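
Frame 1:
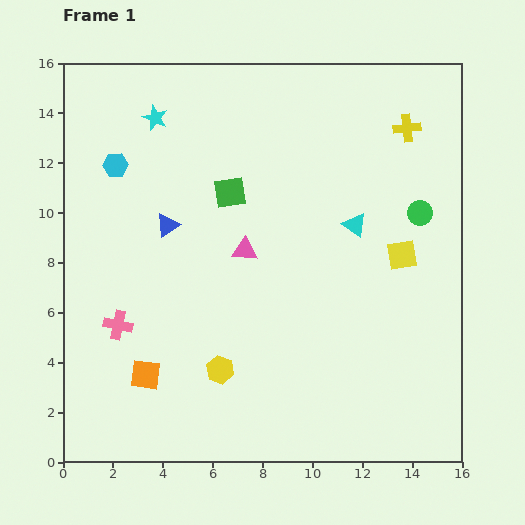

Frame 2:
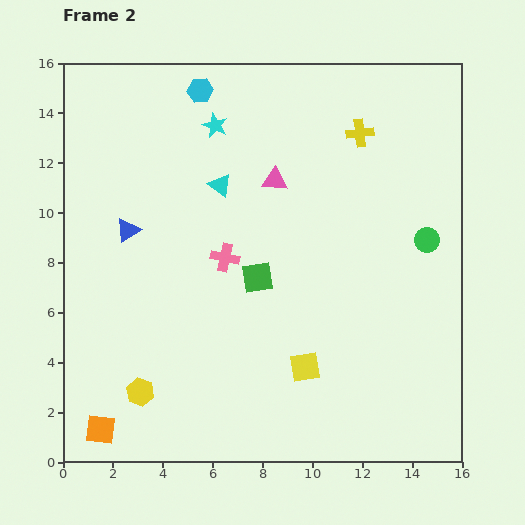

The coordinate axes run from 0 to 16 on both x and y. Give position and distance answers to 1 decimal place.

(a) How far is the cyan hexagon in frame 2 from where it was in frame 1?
4.5

The cyan hexagon moved from (2.1, 11.9) to (5.5, 14.9), a distance of √(3.4² + 3.0²) ≈ 4.5.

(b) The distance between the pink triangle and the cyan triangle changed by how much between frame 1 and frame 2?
-2.3

Distance in frame 1: 4.5. Distance in frame 2: 2.2.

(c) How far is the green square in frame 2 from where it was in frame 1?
3.6

The green square moved from (6.7, 10.8) to (7.8, 7.4), a distance of √(1.1² + 3.4²) ≈ 3.6.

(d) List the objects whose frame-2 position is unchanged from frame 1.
none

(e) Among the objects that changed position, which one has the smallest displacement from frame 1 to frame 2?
the green circle

(moved 1.1)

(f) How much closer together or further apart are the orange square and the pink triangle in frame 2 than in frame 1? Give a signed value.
+5.8

Distance in frame 1: 6.4. Distance in frame 2: 12.2.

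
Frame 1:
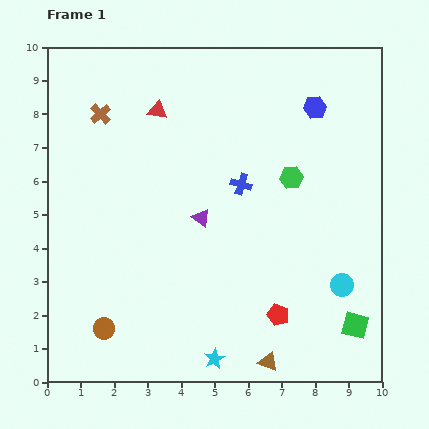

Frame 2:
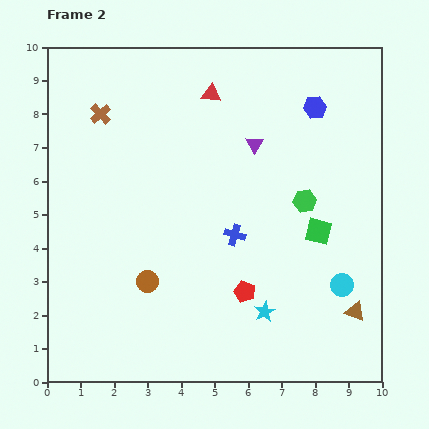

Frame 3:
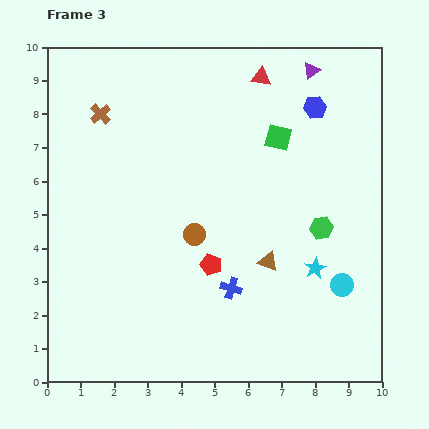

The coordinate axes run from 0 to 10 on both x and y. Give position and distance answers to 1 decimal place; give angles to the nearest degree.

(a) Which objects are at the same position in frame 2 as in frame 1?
the blue hexagon, the cyan circle, the brown cross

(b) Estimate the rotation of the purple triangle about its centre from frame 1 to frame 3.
48° clockwise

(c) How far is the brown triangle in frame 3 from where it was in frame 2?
3.0

The brown triangle moved from (9.2, 2.1) to (6.6, 3.6), a distance of √(2.6² + 1.5²) ≈ 3.0.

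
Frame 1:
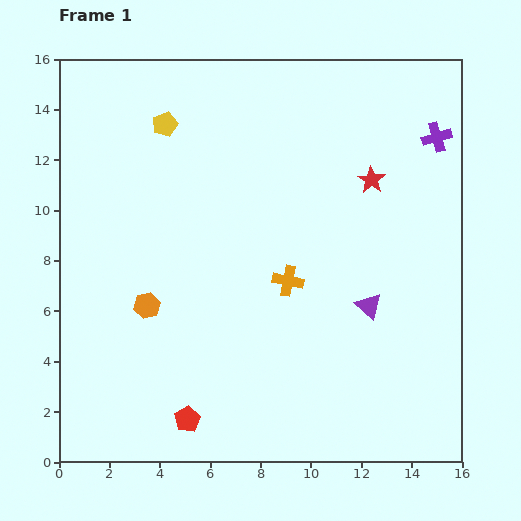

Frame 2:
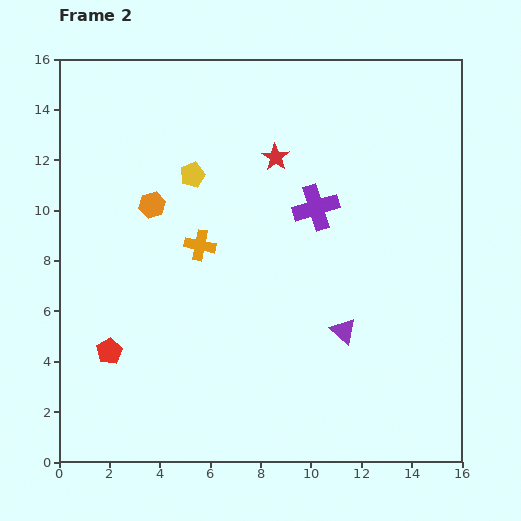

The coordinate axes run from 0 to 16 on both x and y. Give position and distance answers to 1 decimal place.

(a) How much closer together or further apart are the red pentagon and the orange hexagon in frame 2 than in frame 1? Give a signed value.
+1.2

Distance in frame 1: 4.8. Distance in frame 2: 6.0.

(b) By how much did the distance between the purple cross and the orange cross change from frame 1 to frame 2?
-3.4

Distance in frame 1: 8.2. Distance in frame 2: 4.8.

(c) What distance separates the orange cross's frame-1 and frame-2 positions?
3.8

The orange cross moved from (9.1, 7.2) to (5.6, 8.6), a distance of √(3.5² + 1.4²) ≈ 3.8.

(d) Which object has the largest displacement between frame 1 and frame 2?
the purple cross

(moved 5.6; next 4.1)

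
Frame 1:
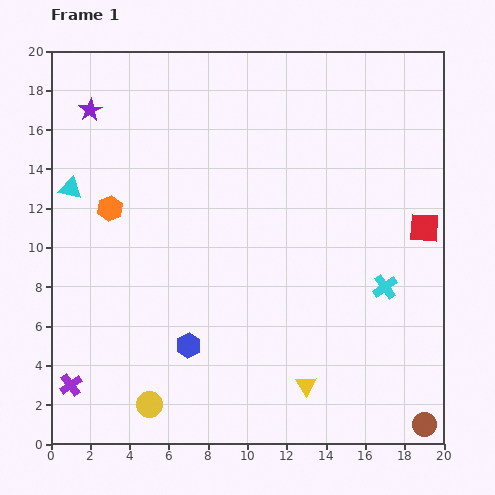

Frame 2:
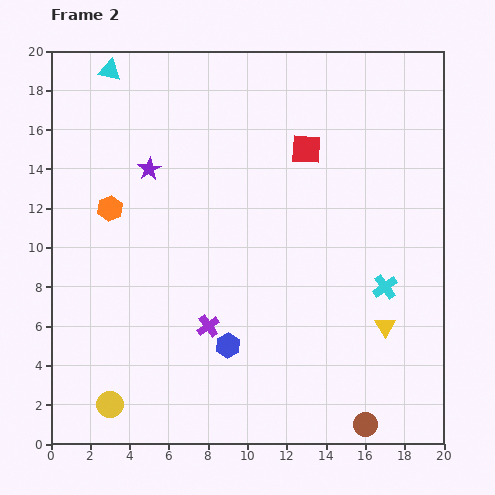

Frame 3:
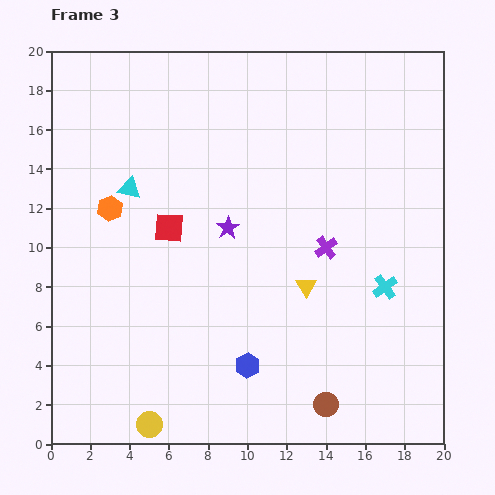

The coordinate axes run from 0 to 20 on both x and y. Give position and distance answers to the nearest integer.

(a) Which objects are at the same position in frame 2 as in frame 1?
the cyan cross, the orange hexagon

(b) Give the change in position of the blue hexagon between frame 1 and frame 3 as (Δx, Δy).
(3, -1)

The blue hexagon was at (7, 5) in frame 1 and (10, 4) in frame 3.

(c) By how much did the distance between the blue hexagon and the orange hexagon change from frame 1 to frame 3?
+3

Distance in frame 1: 8. Distance in frame 3: 11.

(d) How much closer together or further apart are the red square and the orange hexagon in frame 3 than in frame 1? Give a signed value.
-13

Distance in frame 1: 16. Distance in frame 3: 3.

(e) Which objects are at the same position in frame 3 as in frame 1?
the cyan cross, the orange hexagon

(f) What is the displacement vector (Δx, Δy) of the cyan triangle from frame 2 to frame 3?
(1, -6)

The cyan triangle was at (3, 19) in frame 2 and (4, 13) in frame 3.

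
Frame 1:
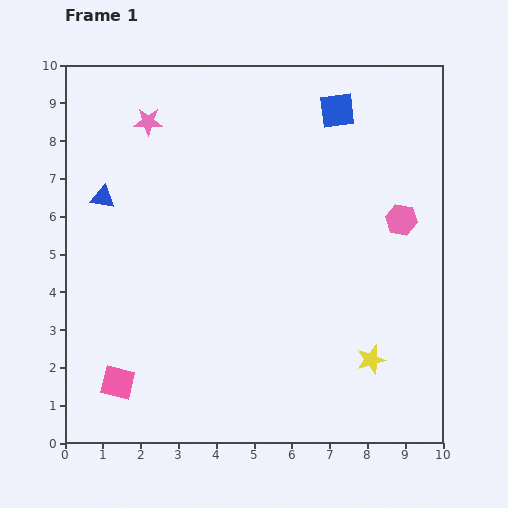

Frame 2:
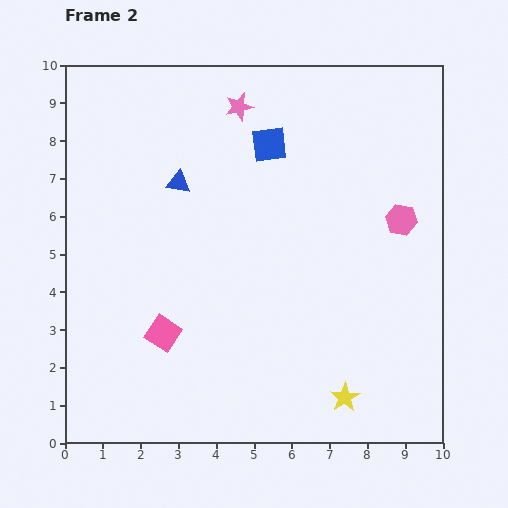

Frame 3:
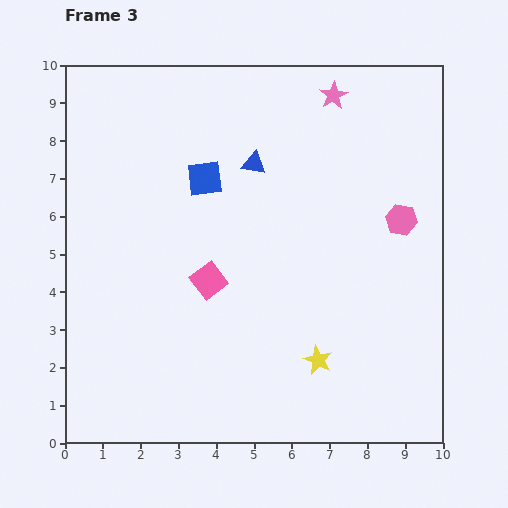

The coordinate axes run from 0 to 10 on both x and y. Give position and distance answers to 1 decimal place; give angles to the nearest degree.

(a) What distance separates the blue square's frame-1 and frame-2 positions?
2.0

The blue square moved from (7.2, 8.8) to (5.4, 7.9), a distance of √(1.8² + 0.9²) ≈ 2.0.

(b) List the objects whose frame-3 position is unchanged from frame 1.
the pink hexagon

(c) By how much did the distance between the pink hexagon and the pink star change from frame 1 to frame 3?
-3.4

Distance in frame 1: 7.2. Distance in frame 3: 3.8.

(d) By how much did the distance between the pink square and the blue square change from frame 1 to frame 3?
-6.5

Distance in frame 1: 9.2. Distance in frame 3: 2.7.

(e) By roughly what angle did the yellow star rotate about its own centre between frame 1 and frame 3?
31° counter-clockwise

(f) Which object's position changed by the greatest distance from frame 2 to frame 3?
the pink star

(moved 2.5; next 2.1)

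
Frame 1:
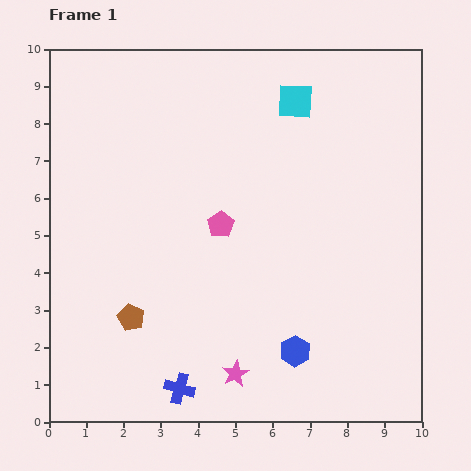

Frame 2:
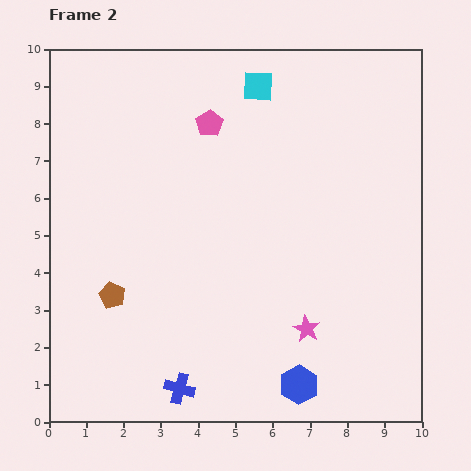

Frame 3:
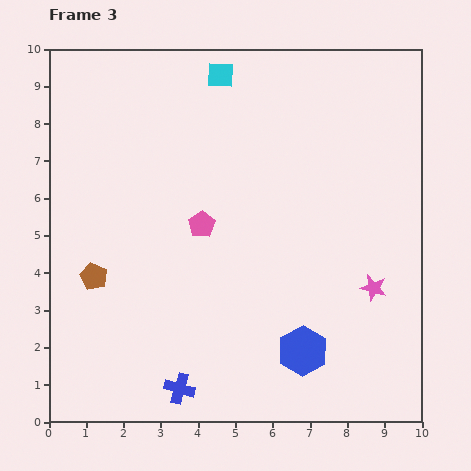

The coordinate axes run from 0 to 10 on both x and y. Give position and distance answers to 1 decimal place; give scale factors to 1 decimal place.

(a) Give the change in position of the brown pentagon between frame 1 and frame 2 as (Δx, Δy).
(-0.5, 0.6)

The brown pentagon was at (2.2, 2.8) in frame 1 and (1.7, 3.4) in frame 2.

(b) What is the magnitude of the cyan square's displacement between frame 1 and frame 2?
1.1

The cyan square moved from (6.6, 8.6) to (5.6, 9.0), a distance of √(1.0² + 0.4²) ≈ 1.1.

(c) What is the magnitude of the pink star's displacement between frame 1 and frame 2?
2.2

The pink star moved from (5.0, 1.3) to (6.9, 2.5), a distance of √(1.9² + 1.2²) ≈ 2.2.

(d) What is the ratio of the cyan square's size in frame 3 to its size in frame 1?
0.7×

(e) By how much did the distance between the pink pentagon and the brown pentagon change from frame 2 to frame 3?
-2.1

Distance in frame 2: 5.3. Distance in frame 3: 3.2.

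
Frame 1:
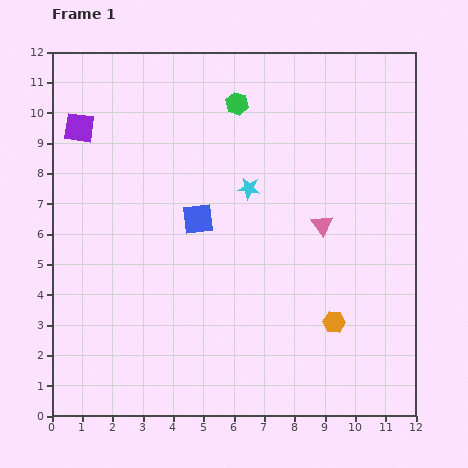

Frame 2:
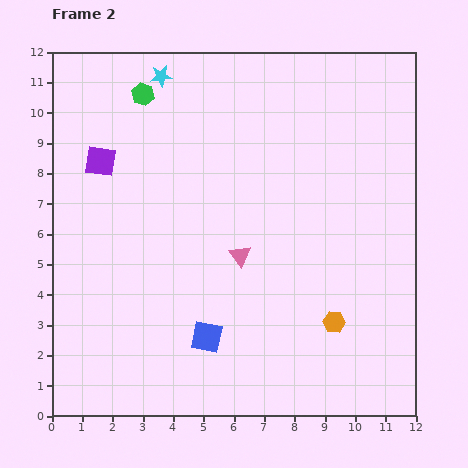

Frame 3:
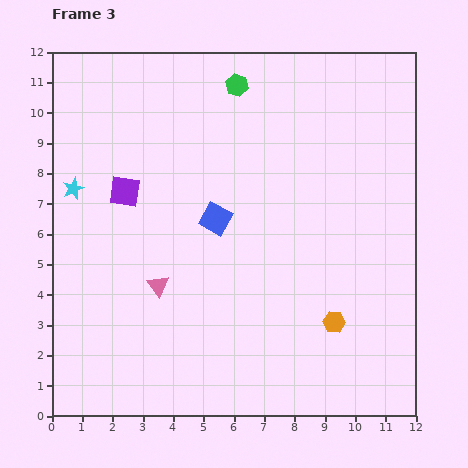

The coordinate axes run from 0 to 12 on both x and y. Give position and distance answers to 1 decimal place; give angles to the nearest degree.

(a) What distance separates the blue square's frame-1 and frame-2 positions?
3.9

The blue square moved from (4.8, 6.5) to (5.1, 2.6), a distance of √(0.3² + 3.9²) ≈ 3.9.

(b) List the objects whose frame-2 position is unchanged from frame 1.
the orange hexagon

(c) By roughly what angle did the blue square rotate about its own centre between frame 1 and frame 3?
35° clockwise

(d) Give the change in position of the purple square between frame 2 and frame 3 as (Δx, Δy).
(0.8, -1.0)

The purple square was at (1.6, 8.4) in frame 2 and (2.4, 7.4) in frame 3.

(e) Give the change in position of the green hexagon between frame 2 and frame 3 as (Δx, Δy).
(3.1, 0.3)

The green hexagon was at (3.0, 10.6) in frame 2 and (6.1, 10.9) in frame 3.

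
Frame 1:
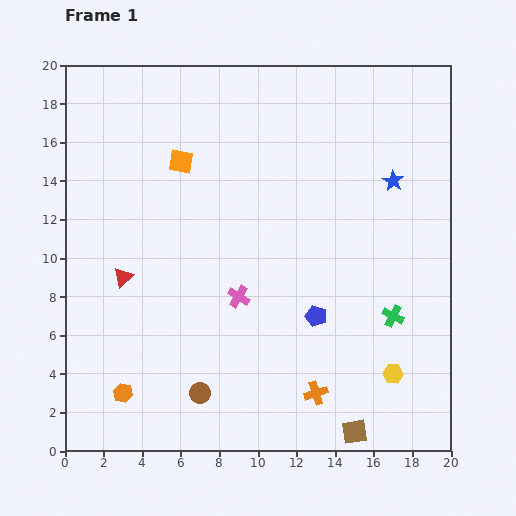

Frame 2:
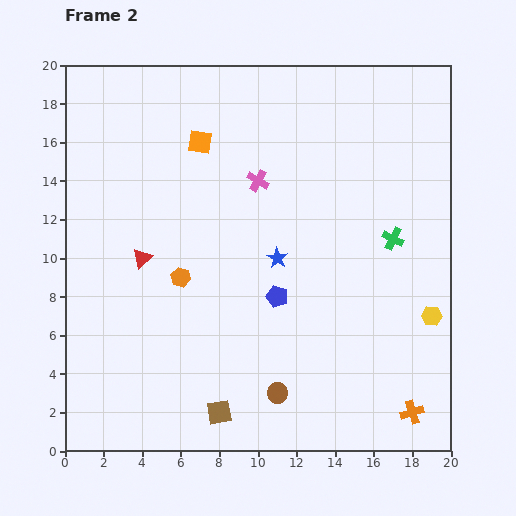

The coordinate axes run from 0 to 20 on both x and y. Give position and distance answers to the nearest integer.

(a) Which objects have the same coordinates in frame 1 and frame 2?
none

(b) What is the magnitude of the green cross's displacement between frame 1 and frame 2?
4

The green cross moved from (17, 7) to (17, 11), a distance of √(0² + 4²) ≈ 4.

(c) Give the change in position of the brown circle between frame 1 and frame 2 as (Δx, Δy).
(4, 0)

The brown circle was at (7, 3) in frame 1 and (11, 3) in frame 2.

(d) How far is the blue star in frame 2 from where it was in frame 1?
7

The blue star moved from (17, 14) to (11, 10), a distance of √(6² + 4²) ≈ 7.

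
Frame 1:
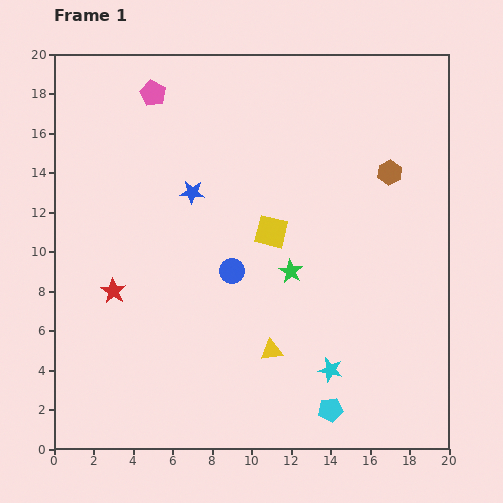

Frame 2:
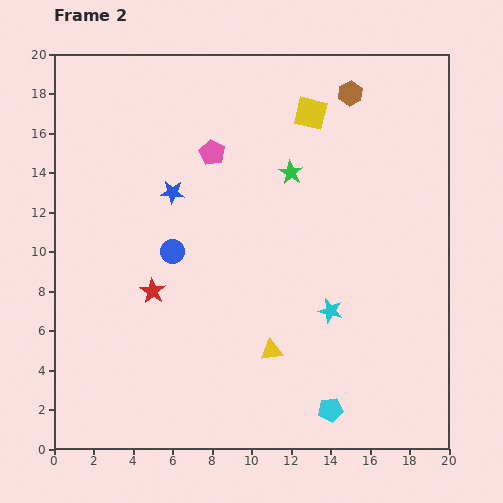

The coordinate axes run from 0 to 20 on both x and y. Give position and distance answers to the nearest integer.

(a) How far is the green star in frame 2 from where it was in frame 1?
5

The green star moved from (12, 9) to (12, 14), a distance of √(0² + 5²) ≈ 5.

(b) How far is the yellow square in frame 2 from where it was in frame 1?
6

The yellow square moved from (11, 11) to (13, 17), a distance of √(2² + 6²) ≈ 6.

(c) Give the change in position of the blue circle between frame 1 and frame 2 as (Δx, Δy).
(-3, 1)

The blue circle was at (9, 9) in frame 1 and (6, 10) in frame 2.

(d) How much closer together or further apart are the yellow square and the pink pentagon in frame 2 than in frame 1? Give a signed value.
-4

Distance in frame 1: 9. Distance in frame 2: 5.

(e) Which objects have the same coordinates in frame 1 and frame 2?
the cyan pentagon, the yellow triangle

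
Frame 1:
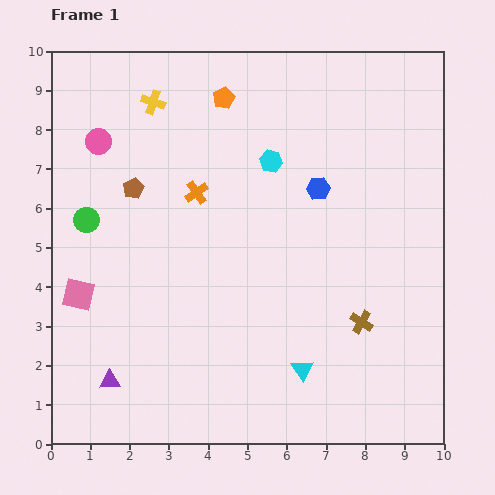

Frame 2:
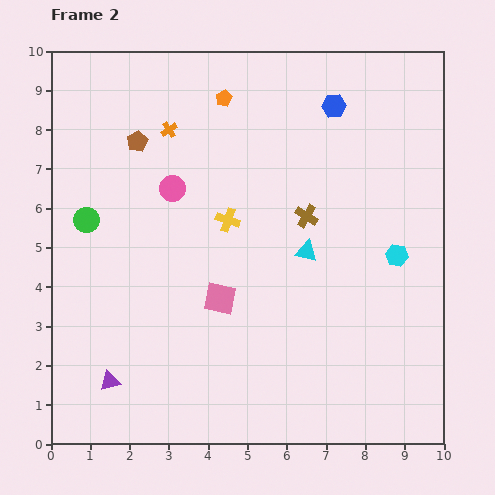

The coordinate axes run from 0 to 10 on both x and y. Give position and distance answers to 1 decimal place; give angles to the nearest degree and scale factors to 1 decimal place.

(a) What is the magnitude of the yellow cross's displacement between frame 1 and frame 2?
3.6

The yellow cross moved from (2.6, 8.7) to (4.5, 5.7), a distance of √(1.9² + 3.0²) ≈ 3.6.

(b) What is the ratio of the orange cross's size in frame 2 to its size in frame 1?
0.7×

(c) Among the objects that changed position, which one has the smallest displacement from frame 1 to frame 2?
the brown pentagon

(moved 1.2)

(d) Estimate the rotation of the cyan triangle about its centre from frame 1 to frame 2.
43° counter-clockwise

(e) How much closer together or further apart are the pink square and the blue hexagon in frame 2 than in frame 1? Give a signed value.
-1.0

Distance in frame 1: 6.7. Distance in frame 2: 5.7.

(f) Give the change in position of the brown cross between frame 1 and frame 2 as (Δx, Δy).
(-1.4, 2.7)

The brown cross was at (7.9, 3.1) in frame 1 and (6.5, 5.8) in frame 2.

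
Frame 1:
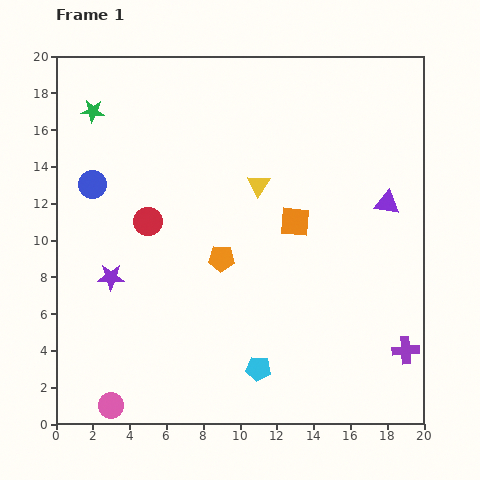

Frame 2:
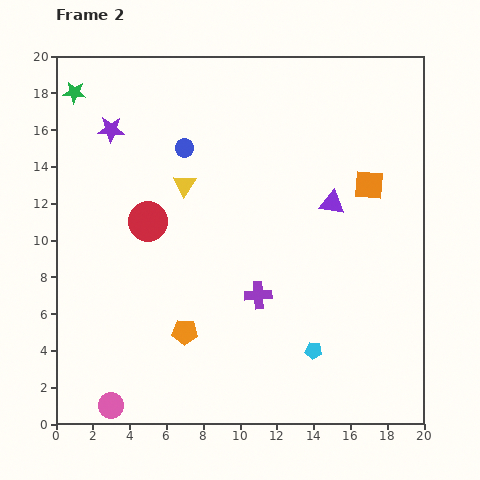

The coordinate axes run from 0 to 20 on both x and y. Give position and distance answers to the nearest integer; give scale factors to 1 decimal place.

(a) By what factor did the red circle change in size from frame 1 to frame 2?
1.4×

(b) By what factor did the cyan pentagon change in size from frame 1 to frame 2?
0.7×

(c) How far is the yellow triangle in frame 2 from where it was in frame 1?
4

The yellow triangle moved from (11, 13) to (7, 13), a distance of √(4² + 0²) ≈ 4.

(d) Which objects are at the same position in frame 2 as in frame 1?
the pink circle, the red circle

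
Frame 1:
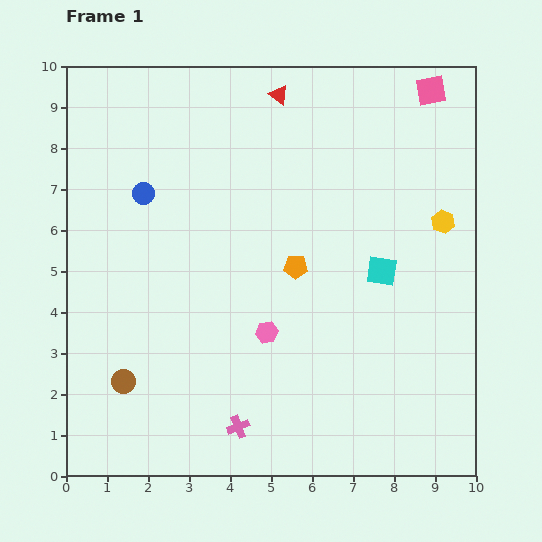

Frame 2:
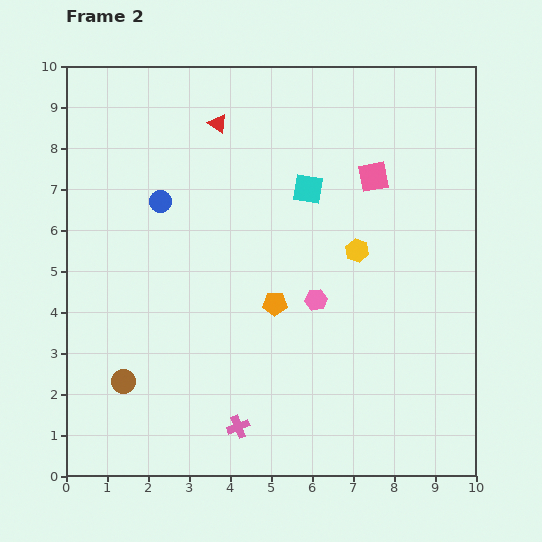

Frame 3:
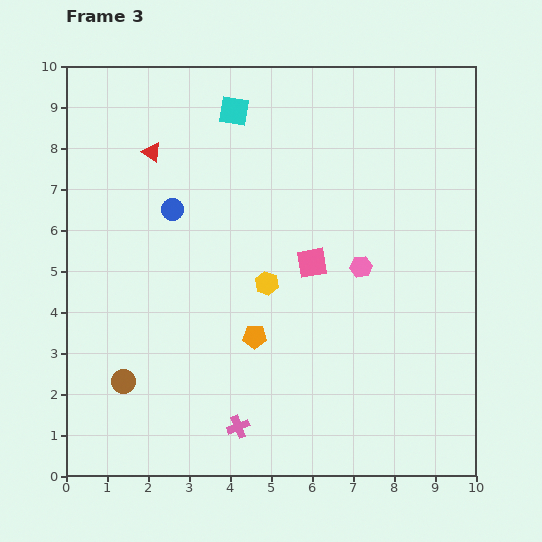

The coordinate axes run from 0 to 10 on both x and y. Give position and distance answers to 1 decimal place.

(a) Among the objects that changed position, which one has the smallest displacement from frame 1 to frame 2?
the blue circle

(moved 0.4)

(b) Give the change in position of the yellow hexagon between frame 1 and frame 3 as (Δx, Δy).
(-4.3, -1.5)

The yellow hexagon was at (9.2, 6.2) in frame 1 and (4.9, 4.7) in frame 3.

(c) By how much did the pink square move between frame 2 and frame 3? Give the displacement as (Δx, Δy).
(-1.5, -2.1)

The pink square was at (7.5, 7.3) in frame 2 and (6.0, 5.2) in frame 3.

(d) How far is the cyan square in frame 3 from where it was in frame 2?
2.6

The cyan square moved from (5.9, 7.0) to (4.1, 8.9), a distance of √(1.8² + 1.9²) ≈ 2.6.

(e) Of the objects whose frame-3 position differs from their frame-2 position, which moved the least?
the blue circle

(moved 0.4)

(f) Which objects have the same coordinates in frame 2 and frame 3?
the pink cross, the brown circle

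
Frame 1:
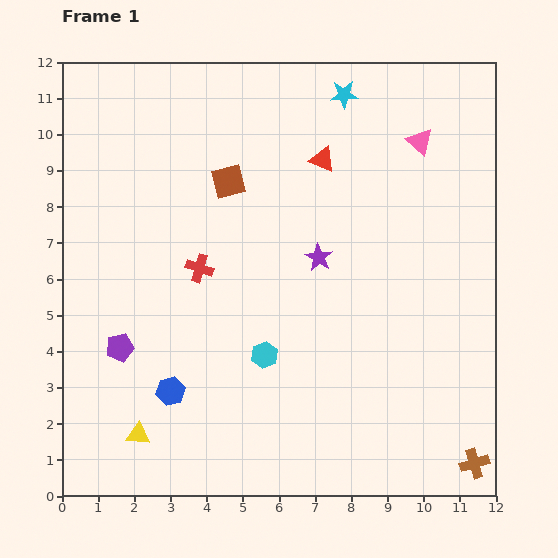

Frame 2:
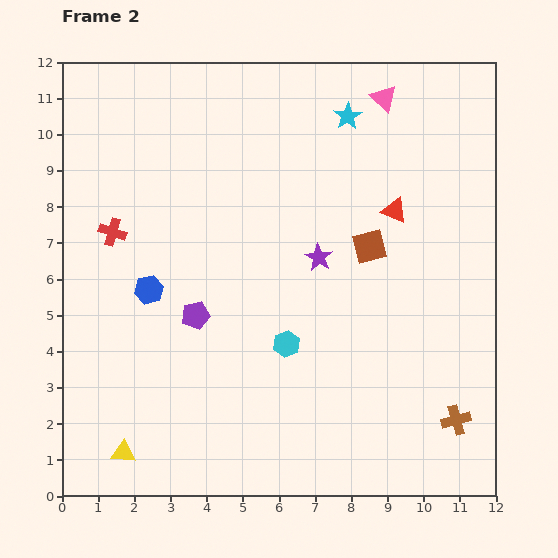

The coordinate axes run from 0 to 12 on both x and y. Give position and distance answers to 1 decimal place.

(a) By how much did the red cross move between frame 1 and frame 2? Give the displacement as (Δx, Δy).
(-2.4, 1.0)

The red cross was at (3.8, 6.3) in frame 1 and (1.4, 7.3) in frame 2.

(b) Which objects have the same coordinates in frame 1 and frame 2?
the purple star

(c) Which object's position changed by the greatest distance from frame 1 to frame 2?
the brown square

(moved 4.3; next 2.9)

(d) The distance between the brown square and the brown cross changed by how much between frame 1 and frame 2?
-4.9

Distance in frame 1: 10.3. Distance in frame 2: 5.4.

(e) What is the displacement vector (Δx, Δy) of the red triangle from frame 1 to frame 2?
(2.0, -1.4)

The red triangle was at (7.2, 9.3) in frame 1 and (9.2, 7.9) in frame 2.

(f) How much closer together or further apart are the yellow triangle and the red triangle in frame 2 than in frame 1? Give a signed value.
+0.9

Distance in frame 1: 9.2. Distance in frame 2: 10.1.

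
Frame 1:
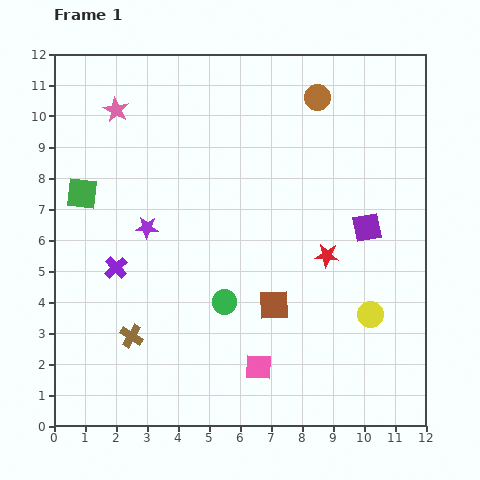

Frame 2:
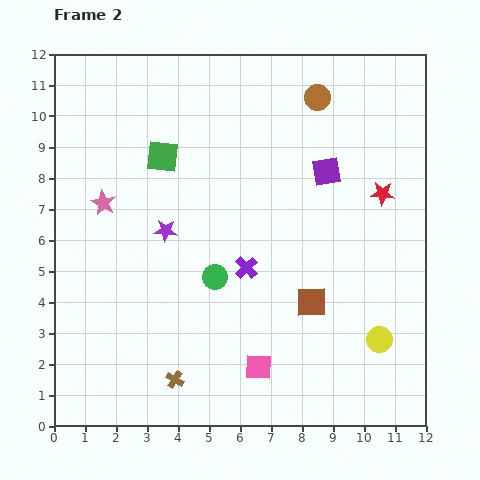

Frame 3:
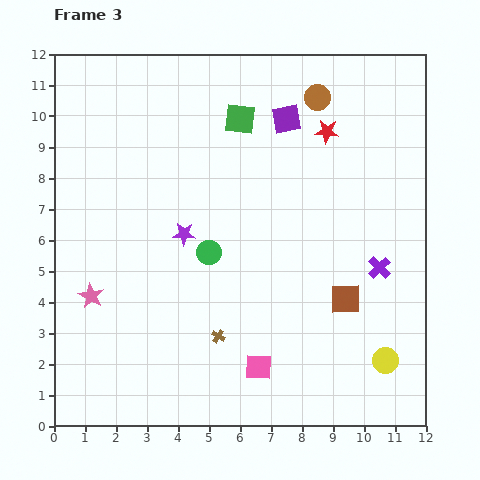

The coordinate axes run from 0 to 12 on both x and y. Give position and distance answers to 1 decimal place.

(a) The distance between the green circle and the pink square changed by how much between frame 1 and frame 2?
+0.8

Distance in frame 1: 2.4. Distance in frame 2: 3.2.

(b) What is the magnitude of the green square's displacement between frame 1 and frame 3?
5.6

The green square moved from (0.9, 7.5) to (6.0, 9.9), a distance of √(5.1² + 2.4²) ≈ 5.6.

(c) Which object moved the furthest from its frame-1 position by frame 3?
the purple cross

(moved 8.5; next 6.1)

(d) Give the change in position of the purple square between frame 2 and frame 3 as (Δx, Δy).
(-1.3, 1.7)

The purple square was at (8.8, 8.2) in frame 2 and (7.5, 9.9) in frame 3.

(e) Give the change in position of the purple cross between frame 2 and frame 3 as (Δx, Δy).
(4.3, 0.0)

The purple cross was at (6.2, 5.1) in frame 2 and (10.5, 5.1) in frame 3.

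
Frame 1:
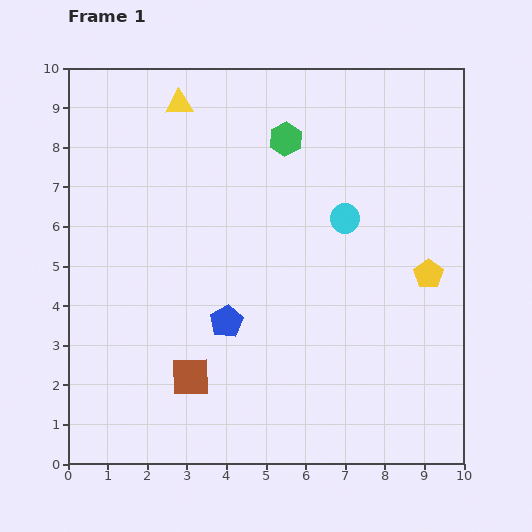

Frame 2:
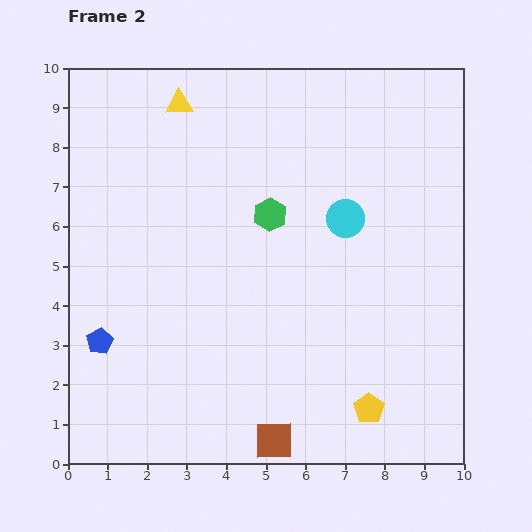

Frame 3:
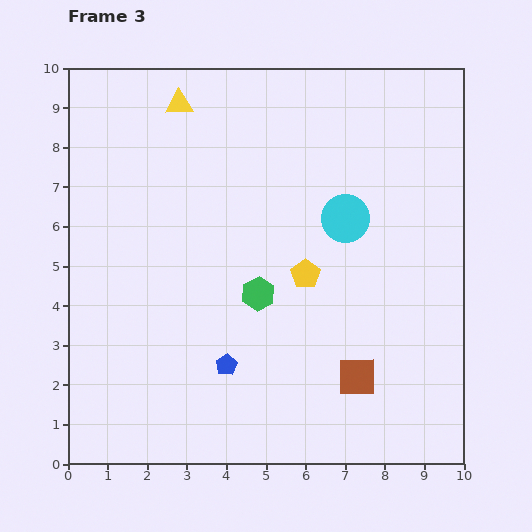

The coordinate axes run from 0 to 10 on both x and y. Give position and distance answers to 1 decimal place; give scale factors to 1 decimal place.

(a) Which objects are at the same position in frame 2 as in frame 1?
the yellow triangle, the cyan circle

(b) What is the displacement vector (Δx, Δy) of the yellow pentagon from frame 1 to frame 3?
(-3.1, 0.0)

The yellow pentagon was at (9.1, 4.8) in frame 1 and (6.0, 4.8) in frame 3.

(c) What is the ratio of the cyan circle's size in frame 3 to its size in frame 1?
1.6×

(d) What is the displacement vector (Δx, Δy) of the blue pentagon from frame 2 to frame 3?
(3.2, -0.6)

The blue pentagon was at (0.8, 3.1) in frame 2 and (4.0, 2.5) in frame 3.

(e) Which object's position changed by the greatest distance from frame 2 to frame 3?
the yellow pentagon

(moved 3.8; next 3.3)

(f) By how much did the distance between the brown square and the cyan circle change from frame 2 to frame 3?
-1.9

Distance in frame 2: 5.9. Distance in frame 3: 4.0.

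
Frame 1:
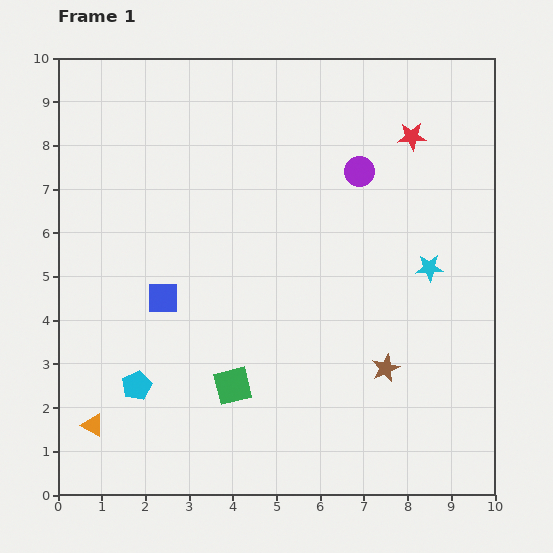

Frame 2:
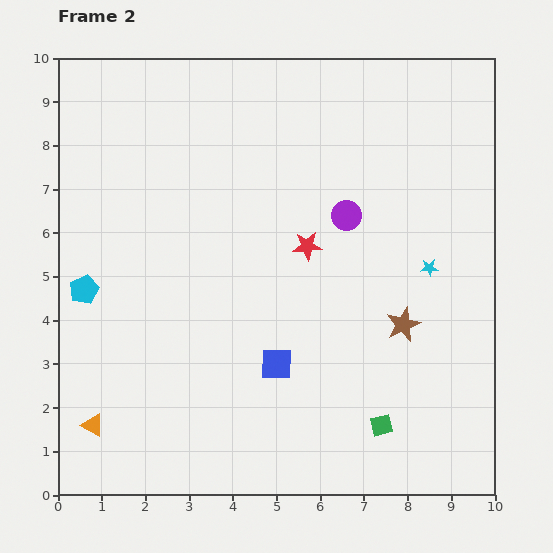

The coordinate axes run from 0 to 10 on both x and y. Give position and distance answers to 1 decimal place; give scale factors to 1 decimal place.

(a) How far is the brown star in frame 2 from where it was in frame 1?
1.1

The brown star moved from (7.5, 2.9) to (7.9, 3.9), a distance of √(0.4² + 1.0²) ≈ 1.1.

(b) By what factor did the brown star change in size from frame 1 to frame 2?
1.3×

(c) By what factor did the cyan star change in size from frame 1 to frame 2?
0.6×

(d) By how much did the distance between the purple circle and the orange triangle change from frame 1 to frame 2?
-0.9

Distance in frame 1: 8.4. Distance in frame 2: 7.5.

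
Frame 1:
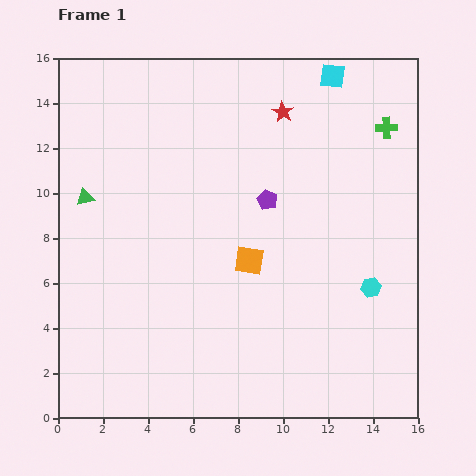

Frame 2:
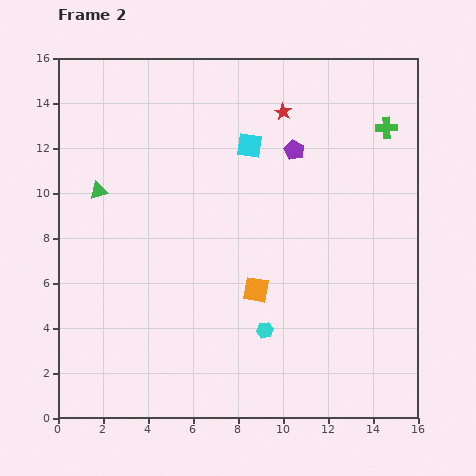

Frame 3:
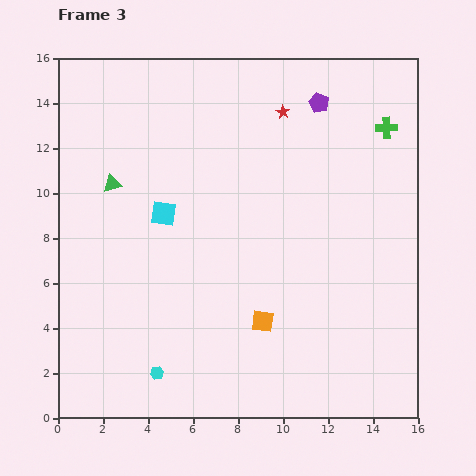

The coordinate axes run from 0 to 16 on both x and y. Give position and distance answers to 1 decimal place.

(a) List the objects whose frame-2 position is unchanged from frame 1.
the red star, the green cross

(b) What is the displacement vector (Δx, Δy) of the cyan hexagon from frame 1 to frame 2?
(-4.7, -1.9)

The cyan hexagon was at (13.9, 5.8) in frame 1 and (9.2, 3.9) in frame 2.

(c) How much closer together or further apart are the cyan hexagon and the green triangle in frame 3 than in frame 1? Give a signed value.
-4.7

Distance in frame 1: 13.3. Distance in frame 3: 8.6.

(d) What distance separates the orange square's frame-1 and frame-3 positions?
2.8

The orange square moved from (8.5, 7.0) to (9.1, 4.3), a distance of √(0.6² + 2.7²) ≈ 2.8.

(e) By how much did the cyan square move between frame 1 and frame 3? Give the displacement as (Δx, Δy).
(-7.5, -6.1)

The cyan square was at (12.2, 15.2) in frame 1 and (4.7, 9.1) in frame 3.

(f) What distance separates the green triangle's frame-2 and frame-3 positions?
0.7

The green triangle moved from (1.8, 10.1) to (2.4, 10.4), a distance of √(0.6² + 0.3²) ≈ 0.7.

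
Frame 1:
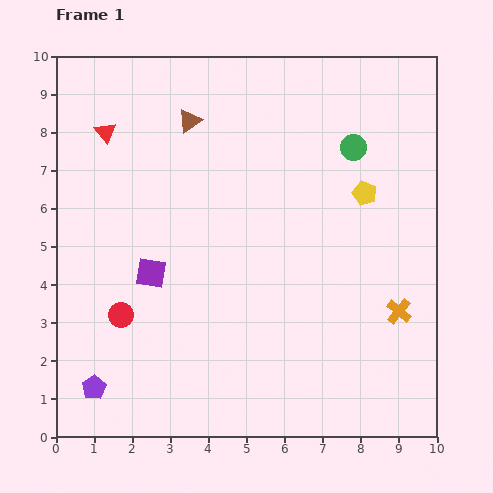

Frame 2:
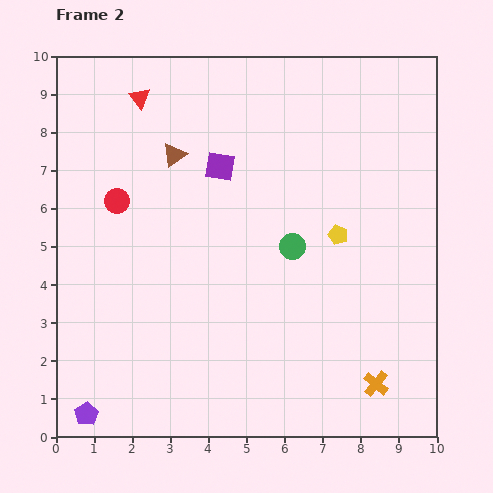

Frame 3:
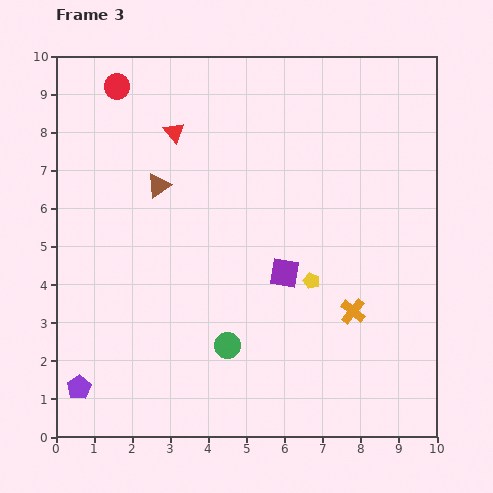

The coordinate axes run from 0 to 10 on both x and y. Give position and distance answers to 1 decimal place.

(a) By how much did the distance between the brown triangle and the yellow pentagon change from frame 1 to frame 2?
-0.2

Distance in frame 1: 5.0. Distance in frame 2: 4.8.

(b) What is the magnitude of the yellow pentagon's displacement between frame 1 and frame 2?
1.3

The yellow pentagon moved from (8.1, 6.4) to (7.4, 5.3), a distance of √(0.7² + 1.1²) ≈ 1.3.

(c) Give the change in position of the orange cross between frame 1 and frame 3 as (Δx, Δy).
(-1.2, 0.0)

The orange cross was at (9.0, 3.3) in frame 1 and (7.8, 3.3) in frame 3.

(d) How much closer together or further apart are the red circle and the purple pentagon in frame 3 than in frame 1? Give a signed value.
+6.0

Distance in frame 1: 2.0. Distance in frame 3: 8.0.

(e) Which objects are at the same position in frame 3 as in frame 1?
none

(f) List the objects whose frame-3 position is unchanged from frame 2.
none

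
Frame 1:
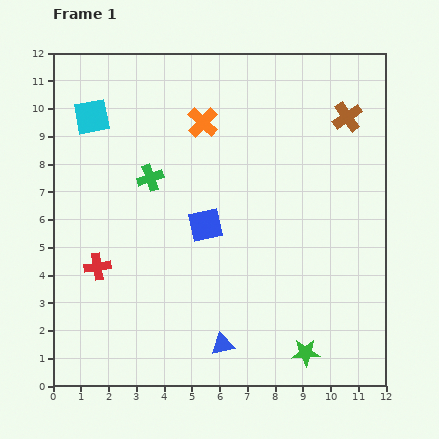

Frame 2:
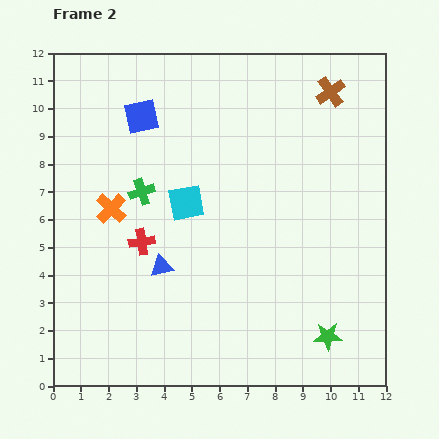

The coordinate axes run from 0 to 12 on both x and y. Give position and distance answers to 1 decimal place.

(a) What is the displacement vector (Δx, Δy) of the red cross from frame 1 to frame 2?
(1.6, 0.9)

The red cross was at (1.6, 4.3) in frame 1 and (3.2, 5.2) in frame 2.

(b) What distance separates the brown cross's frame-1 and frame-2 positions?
1.1

The brown cross moved from (10.6, 9.7) to (10.0, 10.6), a distance of √(0.6² + 0.9²) ≈ 1.1.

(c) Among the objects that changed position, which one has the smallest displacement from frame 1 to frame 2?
the green cross

(moved 0.6)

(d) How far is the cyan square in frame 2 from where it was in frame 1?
4.6

The cyan square moved from (1.4, 9.7) to (4.8, 6.6), a distance of √(3.4² + 3.1²) ≈ 4.6.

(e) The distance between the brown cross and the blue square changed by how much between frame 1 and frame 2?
+0.5

Distance in frame 1: 6.4. Distance in frame 2: 6.9.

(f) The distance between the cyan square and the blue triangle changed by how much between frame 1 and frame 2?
-7.0

Distance in frame 1: 9.5. Distance in frame 2: 2.5.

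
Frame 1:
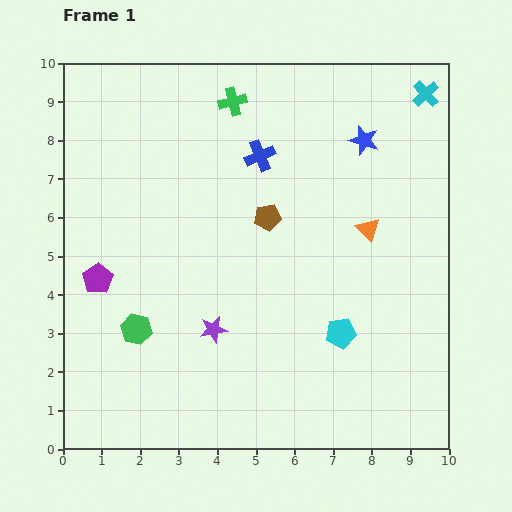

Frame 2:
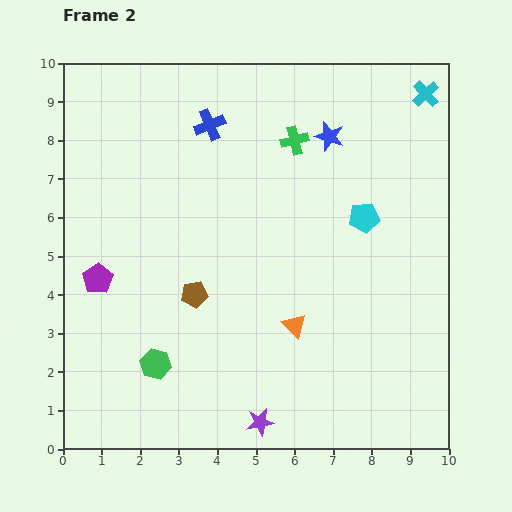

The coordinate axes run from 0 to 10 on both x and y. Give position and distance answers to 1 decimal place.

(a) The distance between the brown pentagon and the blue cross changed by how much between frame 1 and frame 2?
+2.8

Distance in frame 1: 1.6. Distance in frame 2: 4.4.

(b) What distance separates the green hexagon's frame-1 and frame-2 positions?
1.0

The green hexagon moved from (1.9, 3.1) to (2.4, 2.2), a distance of √(0.5² + 0.9²) ≈ 1.0.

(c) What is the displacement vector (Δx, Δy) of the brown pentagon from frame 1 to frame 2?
(-1.9, -2.0)

The brown pentagon was at (5.3, 6.0) in frame 1 and (3.4, 4.0) in frame 2.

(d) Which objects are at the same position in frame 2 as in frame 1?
the purple pentagon, the cyan cross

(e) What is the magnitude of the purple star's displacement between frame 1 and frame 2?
2.7

The purple star moved from (3.9, 3.1) to (5.1, 0.7), a distance of √(1.2² + 2.4²) ≈ 2.7.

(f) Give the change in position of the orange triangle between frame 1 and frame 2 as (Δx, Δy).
(-1.9, -2.5)

The orange triangle was at (7.9, 5.7) in frame 1 and (6.0, 3.2) in frame 2.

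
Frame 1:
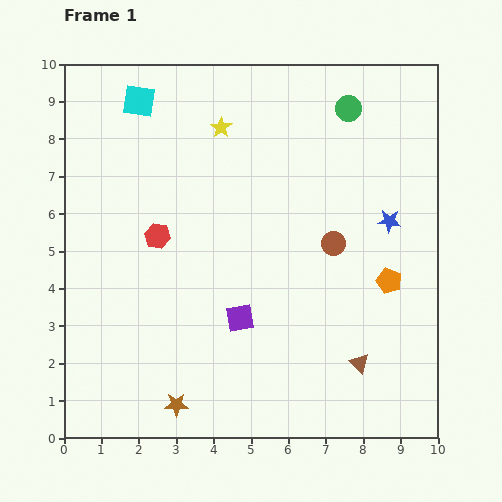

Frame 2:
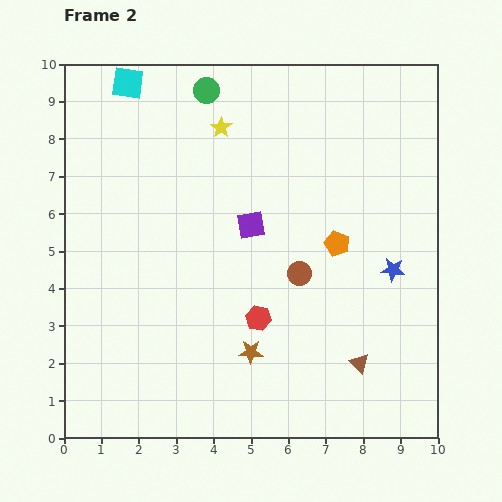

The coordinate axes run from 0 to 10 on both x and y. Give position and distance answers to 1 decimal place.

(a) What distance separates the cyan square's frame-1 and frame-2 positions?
0.6

The cyan square moved from (2.0, 9.0) to (1.7, 9.5), a distance of √(0.3² + 0.5²) ≈ 0.6.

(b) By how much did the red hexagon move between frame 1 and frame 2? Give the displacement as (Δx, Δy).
(2.7, -2.2)

The red hexagon was at (2.5, 5.4) in frame 1 and (5.2, 3.2) in frame 2.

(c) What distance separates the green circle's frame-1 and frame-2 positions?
3.8

The green circle moved from (7.6, 8.8) to (3.8, 9.3), a distance of √(3.8² + 0.5²) ≈ 3.8.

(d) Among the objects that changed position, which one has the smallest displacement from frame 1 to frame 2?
the cyan square

(moved 0.6)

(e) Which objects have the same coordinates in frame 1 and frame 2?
the brown triangle, the yellow star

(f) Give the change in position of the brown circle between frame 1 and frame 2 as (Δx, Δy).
(-0.9, -0.8)

The brown circle was at (7.2, 5.2) in frame 1 and (6.3, 4.4) in frame 2.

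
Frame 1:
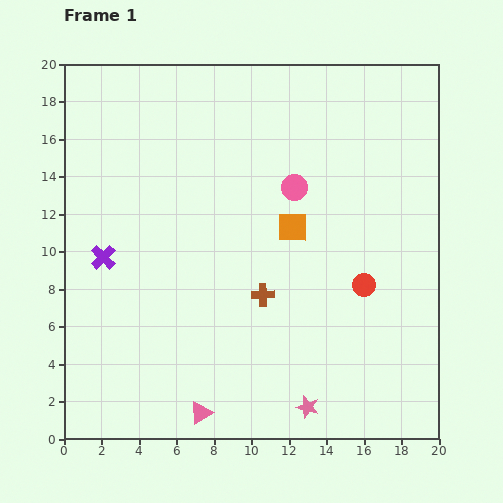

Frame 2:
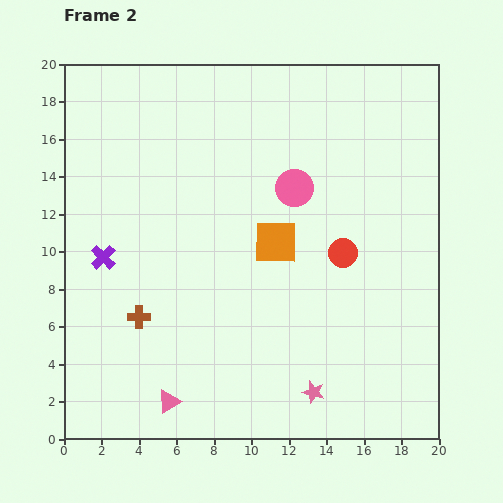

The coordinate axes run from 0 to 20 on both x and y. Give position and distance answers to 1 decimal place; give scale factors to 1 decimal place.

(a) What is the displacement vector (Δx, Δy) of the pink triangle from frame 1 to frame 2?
(-1.7, 0.6)

The pink triangle was at (7.3, 1.4) in frame 1 and (5.6, 2.0) in frame 2.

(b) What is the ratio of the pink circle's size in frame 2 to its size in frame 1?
1.4×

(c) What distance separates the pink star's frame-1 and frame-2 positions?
0.9

The pink star moved from (13.0, 1.7) to (13.3, 2.5), a distance of √(0.3² + 0.8²) ≈ 0.9.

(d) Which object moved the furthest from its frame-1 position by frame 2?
the brown cross

(moved 6.7; next 2.0)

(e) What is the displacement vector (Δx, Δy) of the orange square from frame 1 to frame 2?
(-0.9, -0.8)

The orange square was at (12.2, 11.3) in frame 1 and (11.3, 10.5) in frame 2.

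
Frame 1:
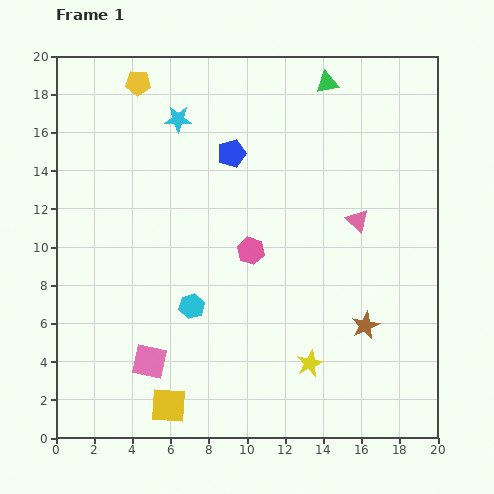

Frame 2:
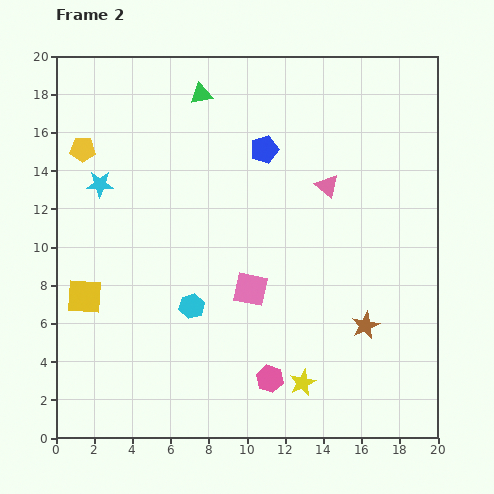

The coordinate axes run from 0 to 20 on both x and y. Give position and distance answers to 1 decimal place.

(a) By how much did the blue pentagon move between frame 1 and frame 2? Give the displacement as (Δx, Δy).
(1.7, 0.2)

The blue pentagon was at (9.2, 14.9) in frame 1 and (10.9, 15.1) in frame 2.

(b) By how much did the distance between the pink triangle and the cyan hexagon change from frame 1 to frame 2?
-0.3

Distance in frame 1: 9.8. Distance in frame 2: 9.5.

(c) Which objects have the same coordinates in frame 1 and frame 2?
the brown star, the cyan hexagon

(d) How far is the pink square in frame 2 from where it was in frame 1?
6.5

The pink square moved from (4.9, 4.0) to (10.2, 7.8), a distance of √(5.3² + 3.8²) ≈ 6.5.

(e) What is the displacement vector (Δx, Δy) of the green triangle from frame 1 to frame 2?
(-6.6, -0.6)

The green triangle was at (14.2, 18.6) in frame 1 and (7.6, 18.0) in frame 2.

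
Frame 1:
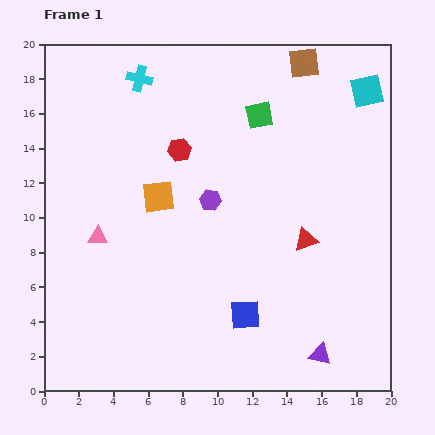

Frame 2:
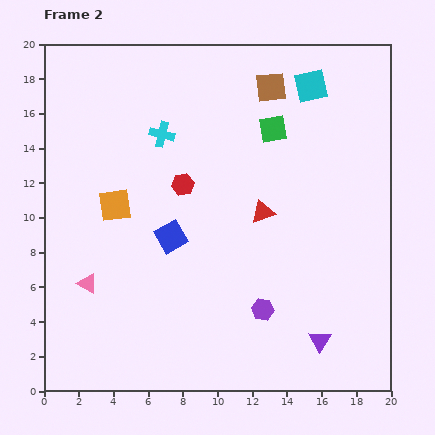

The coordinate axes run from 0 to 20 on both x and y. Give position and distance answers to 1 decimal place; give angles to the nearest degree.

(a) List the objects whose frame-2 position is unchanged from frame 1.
none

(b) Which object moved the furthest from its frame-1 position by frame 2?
the purple hexagon

(moved 7.0; next 6.2)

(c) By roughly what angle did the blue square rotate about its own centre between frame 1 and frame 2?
27° counter-clockwise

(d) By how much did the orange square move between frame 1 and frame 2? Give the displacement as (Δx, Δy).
(-2.5, -0.5)

The orange square was at (6.6, 11.2) in frame 1 and (4.1, 10.7) in frame 2.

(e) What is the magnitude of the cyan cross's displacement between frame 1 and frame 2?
3.5

The cyan cross moved from (5.5, 18.0) to (6.8, 14.8), a distance of √(1.3² + 3.2²) ≈ 3.5.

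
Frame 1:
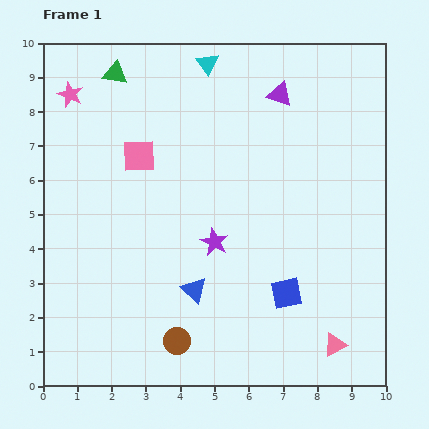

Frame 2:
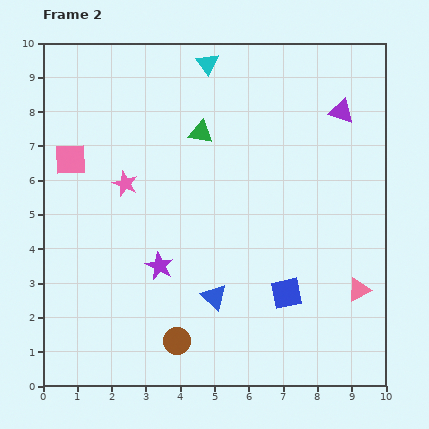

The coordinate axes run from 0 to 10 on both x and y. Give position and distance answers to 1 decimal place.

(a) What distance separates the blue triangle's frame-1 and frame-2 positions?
0.6

The blue triangle moved from (4.4, 2.8) to (5.0, 2.6), a distance of √(0.6² + 0.2²) ≈ 0.6.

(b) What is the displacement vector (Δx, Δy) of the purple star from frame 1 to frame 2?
(-1.6, -0.7)

The purple star was at (5.0, 4.2) in frame 1 and (3.4, 3.5) in frame 2.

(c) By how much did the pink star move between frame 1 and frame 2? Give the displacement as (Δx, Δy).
(1.6, -2.6)

The pink star was at (0.8, 8.5) in frame 1 and (2.4, 5.9) in frame 2.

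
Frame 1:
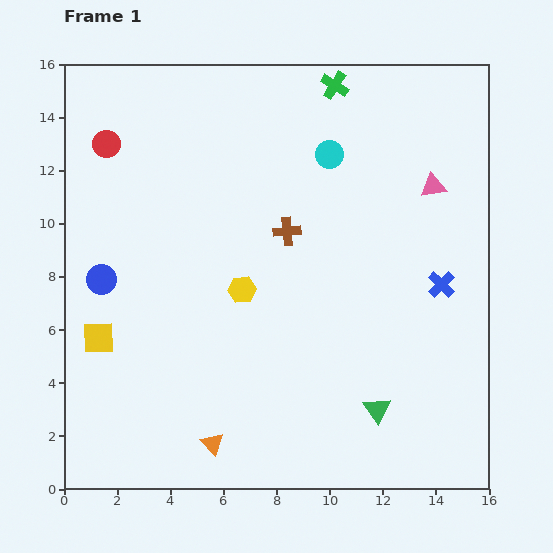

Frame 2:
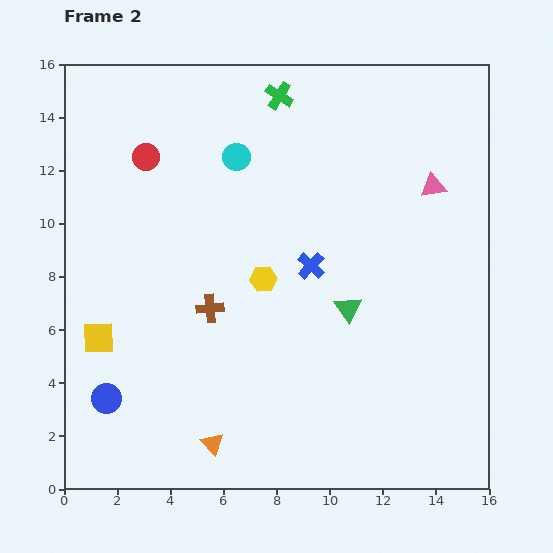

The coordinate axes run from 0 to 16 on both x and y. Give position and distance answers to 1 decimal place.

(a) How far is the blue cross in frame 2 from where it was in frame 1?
4.9

The blue cross moved from (14.2, 7.7) to (9.3, 8.4), a distance of √(4.9² + 0.7²) ≈ 4.9.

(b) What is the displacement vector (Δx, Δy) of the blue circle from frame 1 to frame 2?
(0.2, -4.5)

The blue circle was at (1.4, 7.9) in frame 1 and (1.6, 3.4) in frame 2.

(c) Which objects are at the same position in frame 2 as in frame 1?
the yellow square, the pink triangle, the orange triangle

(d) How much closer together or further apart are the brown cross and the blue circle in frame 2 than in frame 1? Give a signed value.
-2.0

Distance in frame 1: 7.2. Distance in frame 2: 5.2.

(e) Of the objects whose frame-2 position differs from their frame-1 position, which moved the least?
the yellow hexagon

(moved 0.9)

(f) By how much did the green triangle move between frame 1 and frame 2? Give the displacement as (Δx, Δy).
(-1.1, 3.8)

The green triangle was at (11.8, 3.0) in frame 1 and (10.7, 6.8) in frame 2.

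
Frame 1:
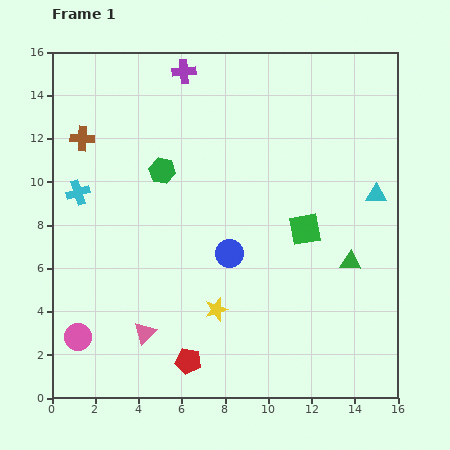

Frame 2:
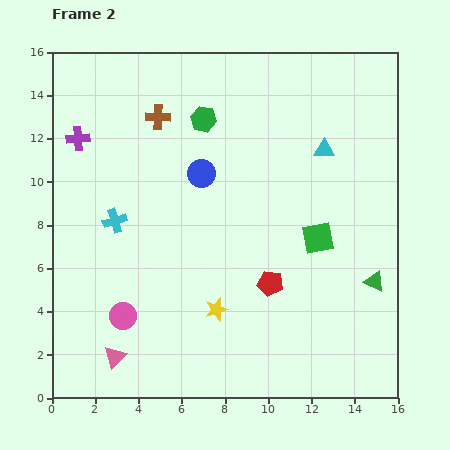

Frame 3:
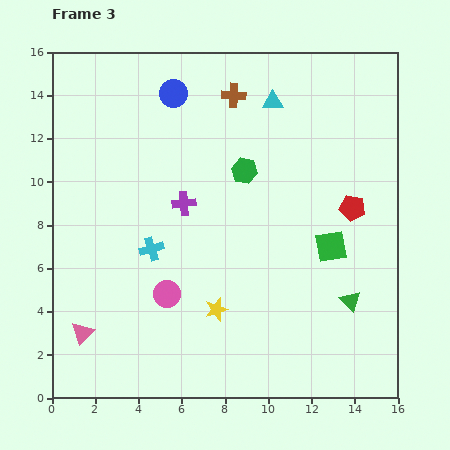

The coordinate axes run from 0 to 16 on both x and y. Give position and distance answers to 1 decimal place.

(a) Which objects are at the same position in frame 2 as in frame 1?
the yellow star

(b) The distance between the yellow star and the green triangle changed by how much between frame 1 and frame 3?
-0.4

Distance in frame 1: 6.6. Distance in frame 3: 6.2.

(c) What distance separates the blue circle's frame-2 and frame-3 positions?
3.9

The blue circle moved from (6.9, 10.4) to (5.6, 14.1), a distance of √(1.3² + 3.7²) ≈ 3.9.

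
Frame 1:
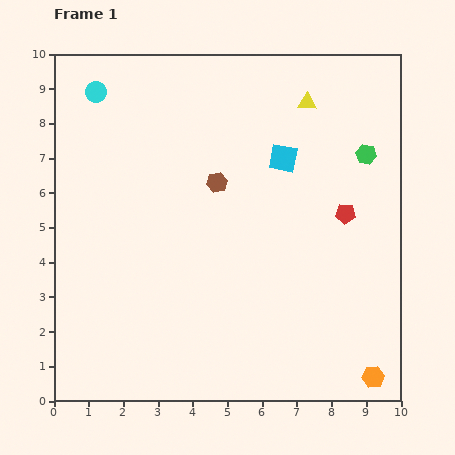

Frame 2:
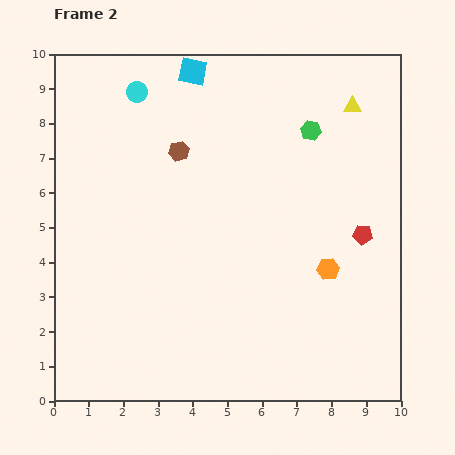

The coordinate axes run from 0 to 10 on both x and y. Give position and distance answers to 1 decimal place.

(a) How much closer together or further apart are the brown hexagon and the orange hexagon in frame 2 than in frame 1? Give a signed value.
-1.7

Distance in frame 1: 7.2. Distance in frame 2: 5.5.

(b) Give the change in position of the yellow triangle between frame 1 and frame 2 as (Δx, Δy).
(1.3, -0.1)

The yellow triangle was at (7.3, 8.6) in frame 1 and (8.6, 8.5) in frame 2.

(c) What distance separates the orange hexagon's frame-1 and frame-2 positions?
3.4

The orange hexagon moved from (9.2, 0.7) to (7.9, 3.8), a distance of √(1.3² + 3.1²) ≈ 3.4.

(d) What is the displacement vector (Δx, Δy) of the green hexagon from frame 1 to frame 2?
(-1.6, 0.7)

The green hexagon was at (9.0, 7.1) in frame 1 and (7.4, 7.8) in frame 2.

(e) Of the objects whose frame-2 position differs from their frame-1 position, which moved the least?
the red pentagon

(moved 0.8)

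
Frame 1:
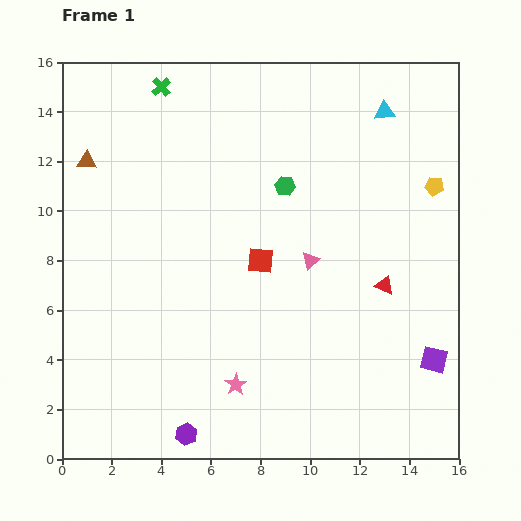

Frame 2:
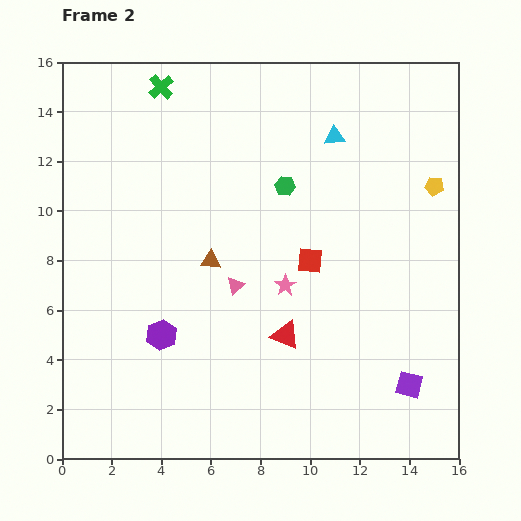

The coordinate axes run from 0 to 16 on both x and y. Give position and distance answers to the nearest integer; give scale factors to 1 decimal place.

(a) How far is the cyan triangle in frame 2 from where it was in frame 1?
2

The cyan triangle moved from (13, 14) to (11, 13), a distance of √(2² + 1²) ≈ 2.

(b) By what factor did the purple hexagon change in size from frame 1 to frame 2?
1.4×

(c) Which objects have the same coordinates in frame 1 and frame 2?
the green hexagon, the green cross, the yellow pentagon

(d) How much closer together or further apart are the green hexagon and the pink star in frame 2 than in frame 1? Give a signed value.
-4

Distance in frame 1: 8. Distance in frame 2: 4.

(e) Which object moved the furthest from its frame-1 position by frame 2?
the brown triangle

(moved 6; next 4)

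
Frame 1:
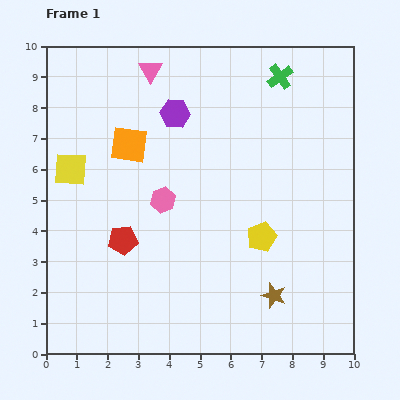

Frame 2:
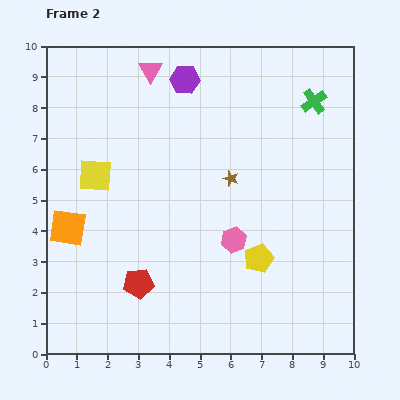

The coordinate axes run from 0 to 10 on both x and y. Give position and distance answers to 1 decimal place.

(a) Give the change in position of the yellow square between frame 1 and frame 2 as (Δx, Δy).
(0.8, -0.2)

The yellow square was at (0.8, 6.0) in frame 1 and (1.6, 5.8) in frame 2.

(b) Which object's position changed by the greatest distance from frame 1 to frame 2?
the brown star

(moved 4.0; next 3.4)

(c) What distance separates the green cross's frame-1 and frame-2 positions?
1.4

The green cross moved from (7.6, 9.0) to (8.7, 8.2), a distance of √(1.1² + 0.8²) ≈ 1.4.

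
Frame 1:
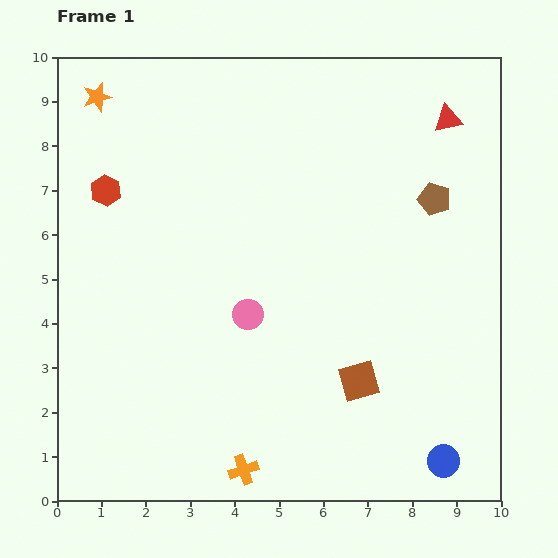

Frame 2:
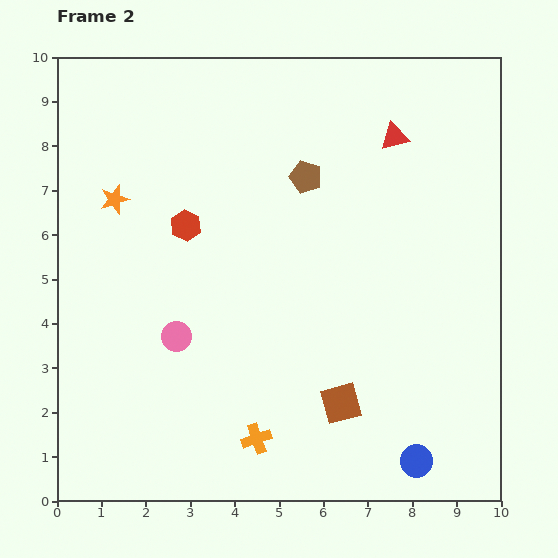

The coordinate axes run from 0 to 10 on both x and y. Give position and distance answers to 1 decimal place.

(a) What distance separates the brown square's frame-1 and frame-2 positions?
0.6

The brown square moved from (6.8, 2.7) to (6.4, 2.2), a distance of √(0.4² + 0.5²) ≈ 0.6.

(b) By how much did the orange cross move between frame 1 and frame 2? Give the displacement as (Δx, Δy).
(0.3, 0.7)

The orange cross was at (4.2, 0.7) in frame 1 and (4.5, 1.4) in frame 2.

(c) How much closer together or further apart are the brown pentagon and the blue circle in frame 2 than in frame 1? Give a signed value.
+1.0

Distance in frame 1: 5.9. Distance in frame 2: 6.9.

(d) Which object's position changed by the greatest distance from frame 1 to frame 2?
the brown pentagon

(moved 2.9; next 2.3)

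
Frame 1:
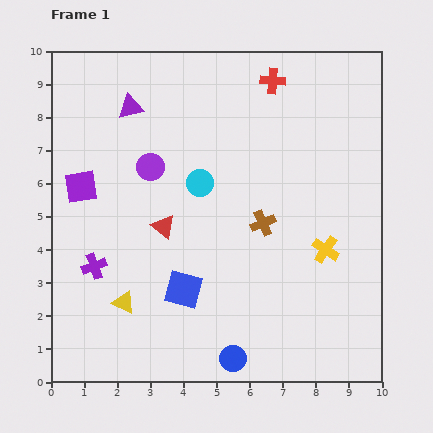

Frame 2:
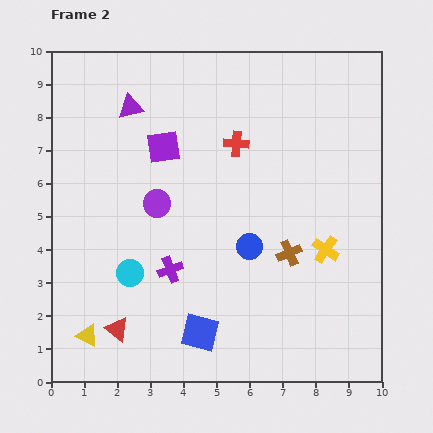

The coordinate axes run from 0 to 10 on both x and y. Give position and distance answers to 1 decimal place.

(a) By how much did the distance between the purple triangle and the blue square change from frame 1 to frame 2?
+1.4

Distance in frame 1: 5.7. Distance in frame 2: 7.1.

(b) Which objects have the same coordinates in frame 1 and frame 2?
the yellow cross, the purple triangle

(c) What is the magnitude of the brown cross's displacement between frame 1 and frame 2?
1.2

The brown cross moved from (6.4, 4.8) to (7.2, 3.9), a distance of √(0.8² + 0.9²) ≈ 1.2.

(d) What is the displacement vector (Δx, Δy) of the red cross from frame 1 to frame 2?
(-1.1, -1.9)

The red cross was at (6.7, 9.1) in frame 1 and (5.6, 7.2) in frame 2.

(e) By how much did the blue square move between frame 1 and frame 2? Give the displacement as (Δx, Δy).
(0.5, -1.3)

The blue square was at (4.0, 2.8) in frame 1 and (4.5, 1.5) in frame 2.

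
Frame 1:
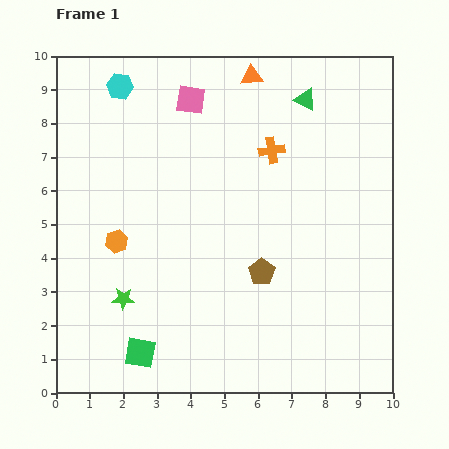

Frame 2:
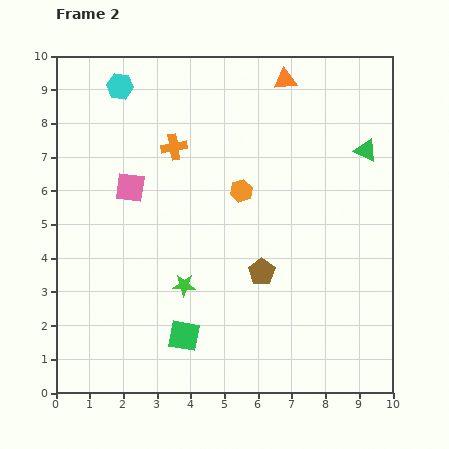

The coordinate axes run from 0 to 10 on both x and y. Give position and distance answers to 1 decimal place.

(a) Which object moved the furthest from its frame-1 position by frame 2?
the orange hexagon

(moved 4.0; next 3.2)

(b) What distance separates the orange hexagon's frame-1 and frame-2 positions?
4.0

The orange hexagon moved from (1.8, 4.5) to (5.5, 6.0), a distance of √(3.7² + 1.5²) ≈ 4.0.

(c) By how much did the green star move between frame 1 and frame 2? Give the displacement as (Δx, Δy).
(1.8, 0.4)

The green star was at (2.0, 2.8) in frame 1 and (3.8, 3.2) in frame 2.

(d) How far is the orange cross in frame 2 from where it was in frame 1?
2.9

The orange cross moved from (6.4, 7.2) to (3.5, 7.3), a distance of √(2.9² + 0.1²) ≈ 2.9.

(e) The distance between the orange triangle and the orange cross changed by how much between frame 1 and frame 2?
+1.6

Distance in frame 1: 2.3. Distance in frame 2: 3.9.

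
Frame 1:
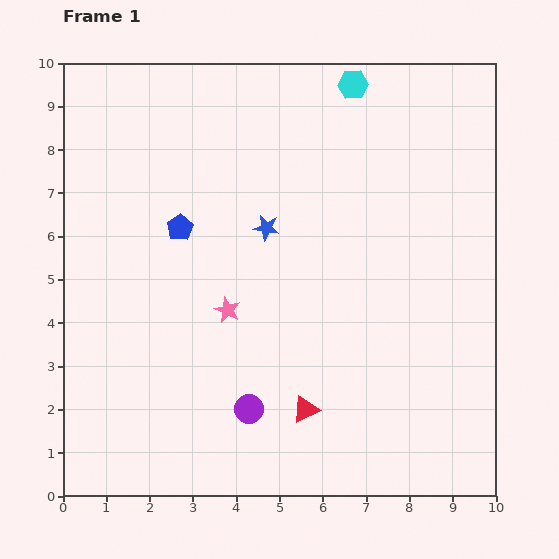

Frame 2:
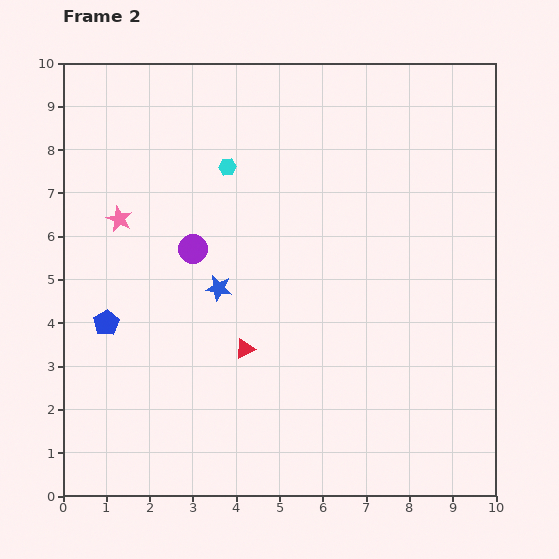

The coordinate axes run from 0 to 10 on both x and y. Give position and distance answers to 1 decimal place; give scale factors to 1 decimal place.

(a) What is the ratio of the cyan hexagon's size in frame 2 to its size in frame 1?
0.6×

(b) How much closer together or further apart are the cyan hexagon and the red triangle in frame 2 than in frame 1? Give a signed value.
-3.4

Distance in frame 1: 7.6. Distance in frame 2: 4.2.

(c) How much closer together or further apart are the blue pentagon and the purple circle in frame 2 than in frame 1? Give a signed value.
-1.9

Distance in frame 1: 4.5. Distance in frame 2: 2.6.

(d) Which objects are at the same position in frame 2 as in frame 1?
none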